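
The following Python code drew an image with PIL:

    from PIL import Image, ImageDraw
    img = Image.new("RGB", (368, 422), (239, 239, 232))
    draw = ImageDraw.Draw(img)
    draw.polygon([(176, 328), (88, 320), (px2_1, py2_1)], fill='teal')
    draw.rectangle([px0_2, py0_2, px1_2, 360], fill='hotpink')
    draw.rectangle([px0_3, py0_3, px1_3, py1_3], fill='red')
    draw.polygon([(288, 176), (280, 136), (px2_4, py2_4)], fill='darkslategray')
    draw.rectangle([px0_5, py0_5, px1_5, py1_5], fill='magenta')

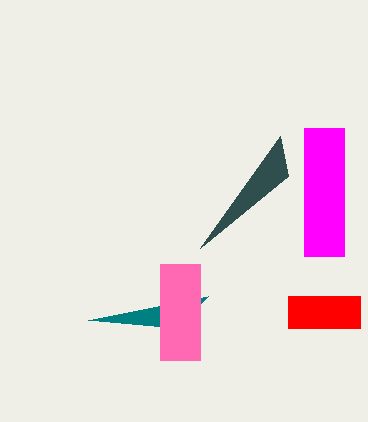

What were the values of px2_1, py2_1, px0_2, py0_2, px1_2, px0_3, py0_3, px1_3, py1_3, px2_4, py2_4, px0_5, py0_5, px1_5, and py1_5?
px2_1 = 208; py2_1 = 296; px0_2 = 160; py0_2 = 264; px1_2 = 200; px0_3 = 288; py0_3 = 296; px1_3 = 360; py1_3 = 328; px2_4 = 200; py2_4 = 248; px0_5 = 304; py0_5 = 128; px1_5 = 344; py1_5 = 256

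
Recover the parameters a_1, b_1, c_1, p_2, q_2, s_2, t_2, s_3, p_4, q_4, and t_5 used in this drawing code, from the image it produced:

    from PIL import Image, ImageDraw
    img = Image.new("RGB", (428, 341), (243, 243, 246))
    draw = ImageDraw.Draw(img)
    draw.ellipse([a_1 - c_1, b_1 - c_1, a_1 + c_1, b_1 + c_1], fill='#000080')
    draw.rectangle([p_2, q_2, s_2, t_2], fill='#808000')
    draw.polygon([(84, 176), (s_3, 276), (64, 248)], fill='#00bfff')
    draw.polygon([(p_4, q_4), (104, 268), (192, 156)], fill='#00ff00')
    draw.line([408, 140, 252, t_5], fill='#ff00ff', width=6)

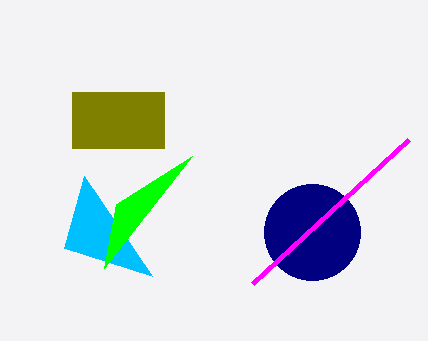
a_1 = 312
b_1 = 232
c_1 = 48
p_2 = 72
q_2 = 92
s_2 = 164
t_2 = 148
s_3 = 152
p_4 = 116
q_4 = 204
t_5 = 284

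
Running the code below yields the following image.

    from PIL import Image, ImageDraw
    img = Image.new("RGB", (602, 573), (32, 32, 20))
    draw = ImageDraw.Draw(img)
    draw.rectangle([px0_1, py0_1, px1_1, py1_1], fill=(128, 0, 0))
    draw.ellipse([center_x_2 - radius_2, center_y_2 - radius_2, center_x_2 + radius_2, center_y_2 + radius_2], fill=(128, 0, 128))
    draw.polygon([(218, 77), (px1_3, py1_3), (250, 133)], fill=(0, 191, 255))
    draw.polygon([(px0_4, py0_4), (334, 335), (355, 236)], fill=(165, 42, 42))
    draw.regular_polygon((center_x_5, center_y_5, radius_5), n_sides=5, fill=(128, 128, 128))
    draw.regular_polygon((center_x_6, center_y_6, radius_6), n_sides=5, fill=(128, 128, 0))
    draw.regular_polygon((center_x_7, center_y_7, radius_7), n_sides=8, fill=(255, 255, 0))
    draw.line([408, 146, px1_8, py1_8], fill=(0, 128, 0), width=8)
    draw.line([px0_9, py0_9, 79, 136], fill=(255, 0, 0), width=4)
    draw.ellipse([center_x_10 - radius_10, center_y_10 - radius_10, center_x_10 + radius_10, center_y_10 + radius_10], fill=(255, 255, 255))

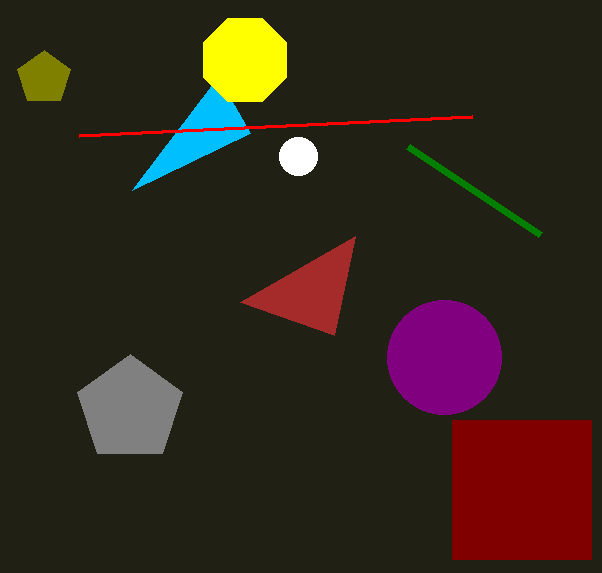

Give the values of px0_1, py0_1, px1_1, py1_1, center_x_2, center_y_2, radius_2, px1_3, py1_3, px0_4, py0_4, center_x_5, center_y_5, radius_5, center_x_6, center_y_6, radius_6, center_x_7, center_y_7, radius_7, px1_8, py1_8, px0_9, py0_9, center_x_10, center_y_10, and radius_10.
px0_1 = 452
py0_1 = 420
px1_1 = 591
py1_1 = 559
center_x_2 = 444
center_y_2 = 357
radius_2 = 57
px1_3 = 132
py1_3 = 190
px0_4 = 240
py0_4 = 302
center_x_5 = 130
center_y_5 = 409
radius_5 = 55
center_x_6 = 44
center_y_6 = 78
radius_6 = 28
center_x_7 = 245
center_y_7 = 60
radius_7 = 45
px1_8 = 540
py1_8 = 234
px0_9 = 472
py0_9 = 117
center_x_10 = 298
center_y_10 = 156
radius_10 = 19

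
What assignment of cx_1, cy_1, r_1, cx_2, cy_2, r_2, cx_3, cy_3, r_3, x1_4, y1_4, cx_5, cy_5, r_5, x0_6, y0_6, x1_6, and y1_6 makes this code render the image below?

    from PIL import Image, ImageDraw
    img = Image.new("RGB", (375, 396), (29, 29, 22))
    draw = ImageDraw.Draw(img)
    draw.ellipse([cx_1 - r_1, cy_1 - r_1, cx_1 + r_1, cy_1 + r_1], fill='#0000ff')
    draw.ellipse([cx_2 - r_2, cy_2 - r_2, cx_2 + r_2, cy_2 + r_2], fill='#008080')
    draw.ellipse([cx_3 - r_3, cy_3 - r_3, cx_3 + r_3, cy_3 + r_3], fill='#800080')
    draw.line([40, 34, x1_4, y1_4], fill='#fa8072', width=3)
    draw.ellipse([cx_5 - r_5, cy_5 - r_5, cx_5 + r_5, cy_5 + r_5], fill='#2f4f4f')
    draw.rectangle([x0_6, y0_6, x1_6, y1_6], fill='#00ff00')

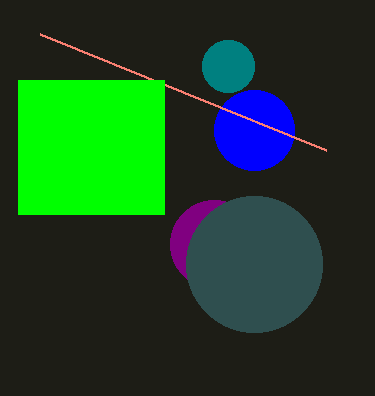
cx_1 = 254, cy_1 = 130, r_1 = 40, cx_2 = 228, cy_2 = 66, r_2 = 26, cx_3 = 214, cy_3 = 244, r_3 = 44, x1_4 = 326, y1_4 = 150, cx_5 = 254, cy_5 = 264, r_5 = 68, x0_6 = 18, y0_6 = 80, x1_6 = 164, y1_6 = 214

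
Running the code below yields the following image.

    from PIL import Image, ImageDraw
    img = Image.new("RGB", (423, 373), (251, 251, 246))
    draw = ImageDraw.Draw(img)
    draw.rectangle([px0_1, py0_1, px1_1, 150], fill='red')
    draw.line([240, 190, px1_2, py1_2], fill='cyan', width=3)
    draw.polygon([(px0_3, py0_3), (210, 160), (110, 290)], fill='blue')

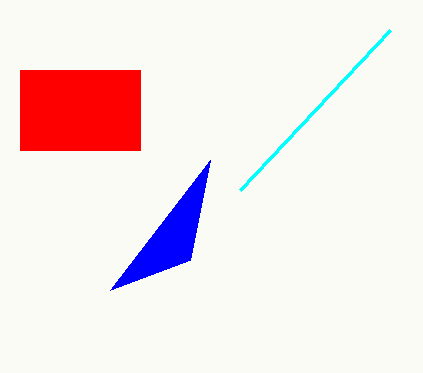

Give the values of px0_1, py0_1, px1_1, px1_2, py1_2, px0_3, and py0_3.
px0_1 = 20
py0_1 = 70
px1_1 = 140
px1_2 = 390
py1_2 = 30
px0_3 = 190
py0_3 = 260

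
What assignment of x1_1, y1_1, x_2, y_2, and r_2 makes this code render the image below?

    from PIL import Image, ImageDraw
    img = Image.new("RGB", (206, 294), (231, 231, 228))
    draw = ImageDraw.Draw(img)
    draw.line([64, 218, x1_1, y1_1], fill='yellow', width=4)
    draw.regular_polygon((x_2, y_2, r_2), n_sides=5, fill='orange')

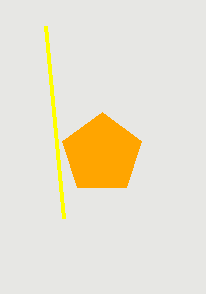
x1_1 = 46
y1_1 = 26
x_2 = 102
y_2 = 154
r_2 = 42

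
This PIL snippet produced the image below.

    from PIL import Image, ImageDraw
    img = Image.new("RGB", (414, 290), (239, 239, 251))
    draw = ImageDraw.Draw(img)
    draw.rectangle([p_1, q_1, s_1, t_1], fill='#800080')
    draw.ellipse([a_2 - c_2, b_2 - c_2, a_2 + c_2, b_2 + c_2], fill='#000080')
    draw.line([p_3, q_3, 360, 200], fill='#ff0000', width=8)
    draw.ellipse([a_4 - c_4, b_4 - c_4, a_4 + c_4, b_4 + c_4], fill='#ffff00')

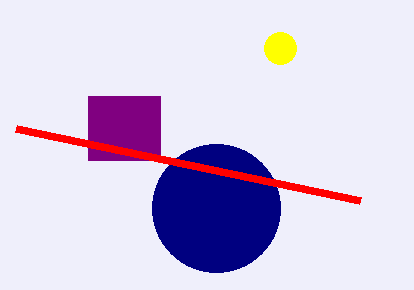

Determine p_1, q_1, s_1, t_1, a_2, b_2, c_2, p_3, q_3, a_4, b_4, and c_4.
p_1 = 88; q_1 = 96; s_1 = 160; t_1 = 160; a_2 = 216; b_2 = 208; c_2 = 64; p_3 = 16; q_3 = 128; a_4 = 280; b_4 = 48; c_4 = 16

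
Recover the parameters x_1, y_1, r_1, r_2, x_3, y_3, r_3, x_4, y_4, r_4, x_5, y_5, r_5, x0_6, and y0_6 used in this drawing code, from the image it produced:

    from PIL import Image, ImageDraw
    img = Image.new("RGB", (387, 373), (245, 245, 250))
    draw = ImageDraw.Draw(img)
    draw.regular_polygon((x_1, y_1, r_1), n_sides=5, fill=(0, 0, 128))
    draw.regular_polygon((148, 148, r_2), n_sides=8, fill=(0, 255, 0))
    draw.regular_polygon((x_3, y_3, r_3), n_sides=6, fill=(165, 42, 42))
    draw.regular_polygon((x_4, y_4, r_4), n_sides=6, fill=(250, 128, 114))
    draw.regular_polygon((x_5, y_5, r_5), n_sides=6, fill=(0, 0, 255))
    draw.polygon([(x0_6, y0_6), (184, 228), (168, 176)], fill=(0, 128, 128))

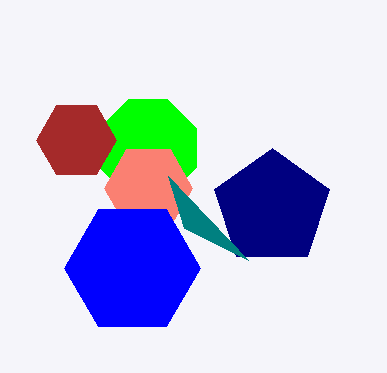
x_1 = 272
y_1 = 208
r_1 = 60
r_2 = 52
x_3 = 76
y_3 = 140
r_3 = 40
x_4 = 148
y_4 = 188
r_4 = 44
x_5 = 132
y_5 = 268
r_5 = 68
x0_6 = 248
y0_6 = 260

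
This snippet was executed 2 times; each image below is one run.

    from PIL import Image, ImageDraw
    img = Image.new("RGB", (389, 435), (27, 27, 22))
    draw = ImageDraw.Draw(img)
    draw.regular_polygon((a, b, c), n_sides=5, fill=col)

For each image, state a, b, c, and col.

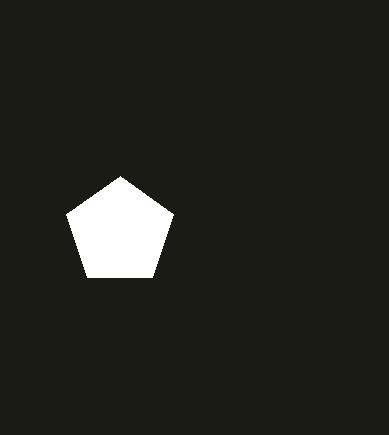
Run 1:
a = 120
b = 232
c = 56
col = 'white'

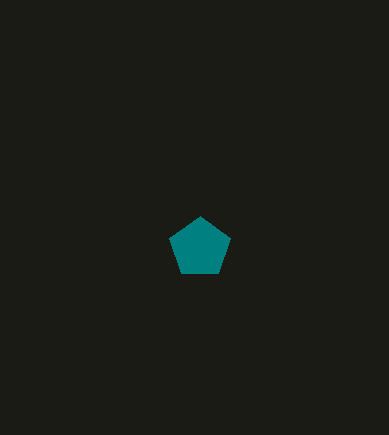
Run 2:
a = 200; b = 248; c = 32; col = 'teal'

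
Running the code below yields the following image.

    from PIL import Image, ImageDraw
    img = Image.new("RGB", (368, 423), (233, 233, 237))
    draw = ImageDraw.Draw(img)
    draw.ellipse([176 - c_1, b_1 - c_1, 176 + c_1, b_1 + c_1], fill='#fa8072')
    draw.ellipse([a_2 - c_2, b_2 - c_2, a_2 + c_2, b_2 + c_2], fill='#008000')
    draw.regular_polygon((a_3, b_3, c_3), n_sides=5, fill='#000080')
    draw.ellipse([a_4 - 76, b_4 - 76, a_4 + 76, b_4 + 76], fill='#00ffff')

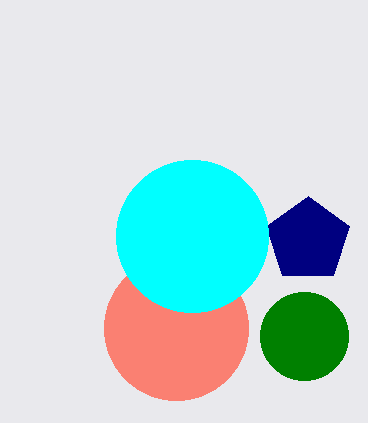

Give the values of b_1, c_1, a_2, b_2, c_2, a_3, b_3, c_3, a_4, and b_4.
b_1 = 328; c_1 = 72; a_2 = 304; b_2 = 336; c_2 = 44; a_3 = 308; b_3 = 240; c_3 = 44; a_4 = 192; b_4 = 236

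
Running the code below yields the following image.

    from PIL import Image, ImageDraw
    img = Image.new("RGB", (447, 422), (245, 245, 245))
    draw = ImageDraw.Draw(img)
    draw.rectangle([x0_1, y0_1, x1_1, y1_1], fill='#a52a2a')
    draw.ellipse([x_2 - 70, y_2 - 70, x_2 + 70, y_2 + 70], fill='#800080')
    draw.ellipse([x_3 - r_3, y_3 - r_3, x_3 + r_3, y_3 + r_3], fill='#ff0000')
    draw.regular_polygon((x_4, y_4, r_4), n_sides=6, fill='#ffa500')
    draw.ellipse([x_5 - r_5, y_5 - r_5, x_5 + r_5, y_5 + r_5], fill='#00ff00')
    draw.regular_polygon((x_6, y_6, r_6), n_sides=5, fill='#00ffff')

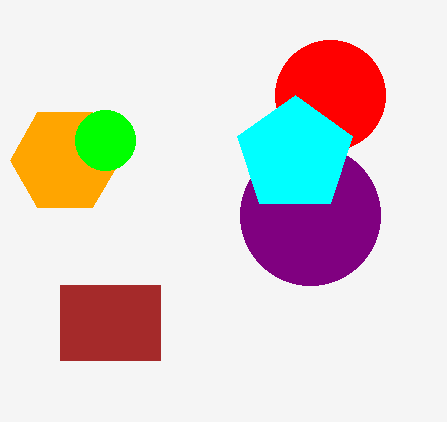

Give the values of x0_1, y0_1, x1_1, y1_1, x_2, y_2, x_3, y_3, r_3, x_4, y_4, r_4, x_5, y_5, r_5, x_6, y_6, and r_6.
x0_1 = 60
y0_1 = 285
x1_1 = 160
y1_1 = 360
x_2 = 310
y_2 = 215
x_3 = 330
y_3 = 95
r_3 = 55
x_4 = 65
y_4 = 160
r_4 = 55
x_5 = 105
y_5 = 140
r_5 = 30
x_6 = 295
y_6 = 155
r_6 = 60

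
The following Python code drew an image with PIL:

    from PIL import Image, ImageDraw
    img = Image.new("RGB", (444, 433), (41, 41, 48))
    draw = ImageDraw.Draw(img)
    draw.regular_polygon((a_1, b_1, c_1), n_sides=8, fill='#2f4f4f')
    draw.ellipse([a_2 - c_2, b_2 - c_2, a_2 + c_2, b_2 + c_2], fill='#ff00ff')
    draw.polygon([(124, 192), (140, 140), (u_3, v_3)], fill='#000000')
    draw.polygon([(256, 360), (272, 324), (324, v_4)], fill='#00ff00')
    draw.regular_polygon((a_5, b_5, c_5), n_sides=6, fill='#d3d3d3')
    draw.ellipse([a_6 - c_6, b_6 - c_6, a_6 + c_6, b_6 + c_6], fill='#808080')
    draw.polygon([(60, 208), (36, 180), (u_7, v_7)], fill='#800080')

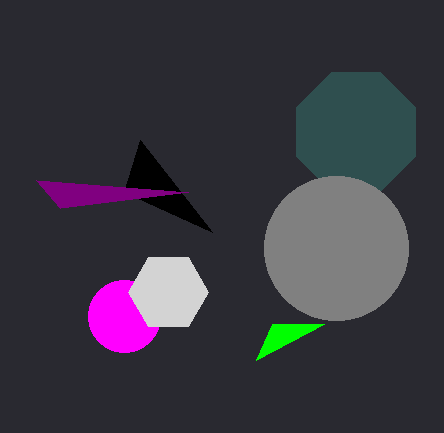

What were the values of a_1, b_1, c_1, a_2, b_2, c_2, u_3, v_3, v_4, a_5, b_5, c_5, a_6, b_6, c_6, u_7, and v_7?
a_1 = 356
b_1 = 132
c_1 = 64
a_2 = 124
b_2 = 316
c_2 = 36
u_3 = 212
v_3 = 232
v_4 = 324
a_5 = 168
b_5 = 292
c_5 = 40
a_6 = 336
b_6 = 248
c_6 = 72
u_7 = 188
v_7 = 192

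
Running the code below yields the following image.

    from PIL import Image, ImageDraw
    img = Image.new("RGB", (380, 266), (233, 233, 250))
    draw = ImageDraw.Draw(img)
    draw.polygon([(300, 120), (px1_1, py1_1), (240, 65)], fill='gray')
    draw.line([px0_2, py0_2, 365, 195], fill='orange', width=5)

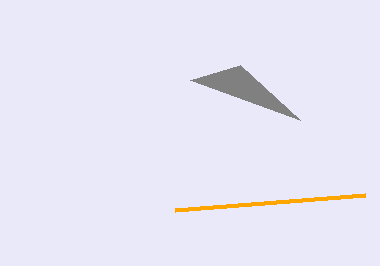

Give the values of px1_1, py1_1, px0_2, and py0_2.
px1_1 = 190, py1_1 = 80, px0_2 = 175, py0_2 = 210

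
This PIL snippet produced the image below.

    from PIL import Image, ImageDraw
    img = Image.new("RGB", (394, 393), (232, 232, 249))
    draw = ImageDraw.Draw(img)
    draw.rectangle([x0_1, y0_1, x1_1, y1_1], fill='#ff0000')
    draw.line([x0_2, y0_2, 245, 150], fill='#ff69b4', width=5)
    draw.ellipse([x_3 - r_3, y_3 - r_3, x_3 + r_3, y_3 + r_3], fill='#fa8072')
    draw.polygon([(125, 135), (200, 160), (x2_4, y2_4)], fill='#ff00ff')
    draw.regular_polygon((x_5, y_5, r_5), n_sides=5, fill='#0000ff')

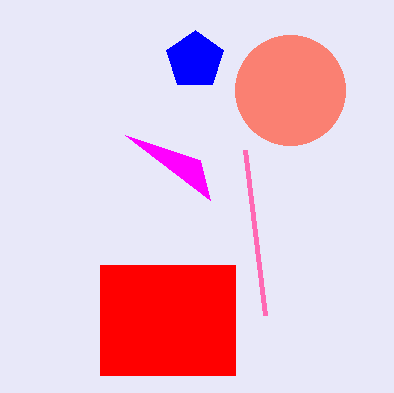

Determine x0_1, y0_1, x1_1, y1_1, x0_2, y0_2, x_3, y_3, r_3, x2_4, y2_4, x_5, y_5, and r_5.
x0_1 = 100, y0_1 = 265, x1_1 = 235, y1_1 = 375, x0_2 = 265, y0_2 = 315, x_3 = 290, y_3 = 90, r_3 = 55, x2_4 = 210, y2_4 = 200, x_5 = 195, y_5 = 60, r_5 = 30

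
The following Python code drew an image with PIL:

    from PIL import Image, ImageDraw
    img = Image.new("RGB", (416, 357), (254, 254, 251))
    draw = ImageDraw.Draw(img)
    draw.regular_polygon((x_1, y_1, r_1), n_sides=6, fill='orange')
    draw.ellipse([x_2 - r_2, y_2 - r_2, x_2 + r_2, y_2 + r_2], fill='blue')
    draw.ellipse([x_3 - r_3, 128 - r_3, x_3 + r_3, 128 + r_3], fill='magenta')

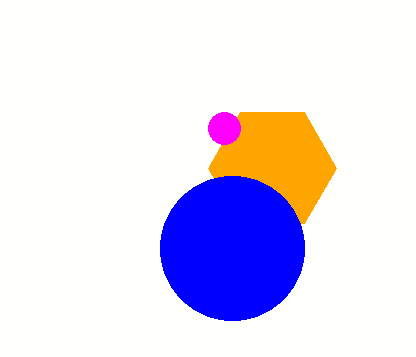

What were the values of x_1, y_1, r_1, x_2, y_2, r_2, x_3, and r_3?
x_1 = 272; y_1 = 168; r_1 = 64; x_2 = 232; y_2 = 248; r_2 = 72; x_3 = 224; r_3 = 16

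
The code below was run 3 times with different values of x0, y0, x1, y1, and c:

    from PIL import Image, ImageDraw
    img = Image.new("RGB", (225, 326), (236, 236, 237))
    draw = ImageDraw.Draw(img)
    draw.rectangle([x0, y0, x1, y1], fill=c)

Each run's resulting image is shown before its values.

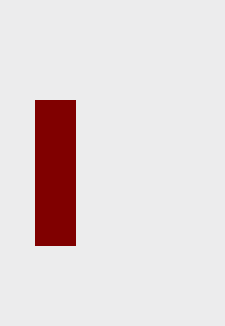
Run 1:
x0 = 35; y0 = 100; x1 = 75; y1 = 245; c = 'maroon'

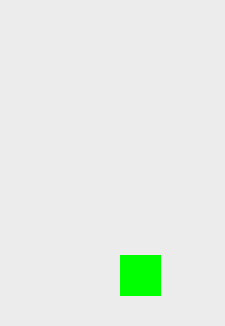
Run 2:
x0 = 120; y0 = 255; x1 = 160; y1 = 295; c = 'lime'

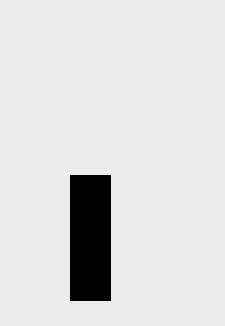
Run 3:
x0 = 70; y0 = 175; x1 = 110; y1 = 300; c = 'black'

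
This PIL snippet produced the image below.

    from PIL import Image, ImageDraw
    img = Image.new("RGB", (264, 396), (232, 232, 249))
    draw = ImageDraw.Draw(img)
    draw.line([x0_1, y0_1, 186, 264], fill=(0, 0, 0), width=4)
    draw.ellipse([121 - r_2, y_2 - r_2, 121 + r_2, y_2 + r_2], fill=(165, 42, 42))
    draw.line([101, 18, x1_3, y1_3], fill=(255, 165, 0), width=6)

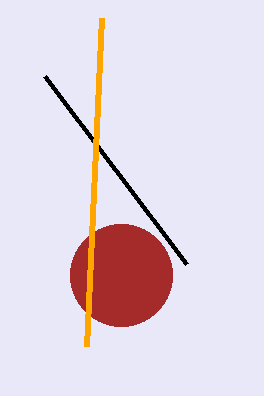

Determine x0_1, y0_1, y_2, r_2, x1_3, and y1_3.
x0_1 = 44, y0_1 = 76, y_2 = 275, r_2 = 51, x1_3 = 86, y1_3 = 346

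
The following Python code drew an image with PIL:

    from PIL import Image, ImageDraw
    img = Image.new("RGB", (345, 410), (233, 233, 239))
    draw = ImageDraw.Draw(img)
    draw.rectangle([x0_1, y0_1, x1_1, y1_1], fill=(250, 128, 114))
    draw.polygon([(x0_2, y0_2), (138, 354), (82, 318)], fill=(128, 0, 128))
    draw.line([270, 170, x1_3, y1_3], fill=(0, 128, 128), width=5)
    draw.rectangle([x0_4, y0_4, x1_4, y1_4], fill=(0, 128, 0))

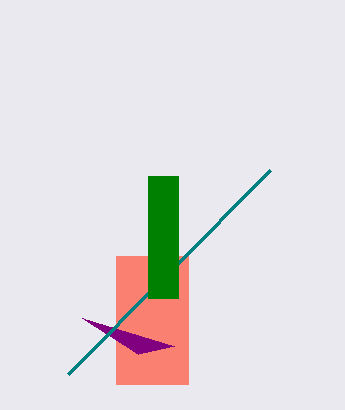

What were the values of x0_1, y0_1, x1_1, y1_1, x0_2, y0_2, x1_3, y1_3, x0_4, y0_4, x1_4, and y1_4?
x0_1 = 116
y0_1 = 256
x1_1 = 188
y1_1 = 384
x0_2 = 174
y0_2 = 346
x1_3 = 68
y1_3 = 374
x0_4 = 148
y0_4 = 176
x1_4 = 178
y1_4 = 298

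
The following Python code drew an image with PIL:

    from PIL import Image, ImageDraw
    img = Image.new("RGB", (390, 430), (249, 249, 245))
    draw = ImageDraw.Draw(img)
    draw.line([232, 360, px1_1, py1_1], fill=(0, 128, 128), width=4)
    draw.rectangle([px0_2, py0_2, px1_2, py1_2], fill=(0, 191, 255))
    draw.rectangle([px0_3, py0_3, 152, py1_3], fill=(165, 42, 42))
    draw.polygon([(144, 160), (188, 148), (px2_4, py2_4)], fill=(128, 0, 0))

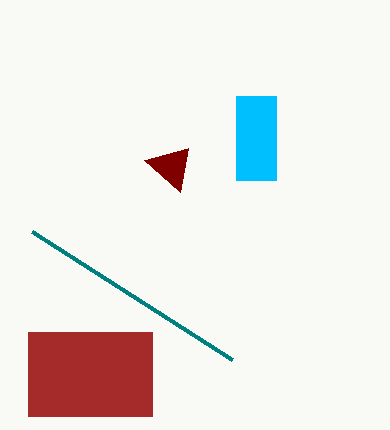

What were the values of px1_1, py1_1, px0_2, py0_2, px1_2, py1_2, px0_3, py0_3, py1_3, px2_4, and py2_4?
px1_1 = 32, py1_1 = 232, px0_2 = 236, py0_2 = 96, px1_2 = 276, py1_2 = 180, px0_3 = 28, py0_3 = 332, py1_3 = 416, px2_4 = 180, py2_4 = 192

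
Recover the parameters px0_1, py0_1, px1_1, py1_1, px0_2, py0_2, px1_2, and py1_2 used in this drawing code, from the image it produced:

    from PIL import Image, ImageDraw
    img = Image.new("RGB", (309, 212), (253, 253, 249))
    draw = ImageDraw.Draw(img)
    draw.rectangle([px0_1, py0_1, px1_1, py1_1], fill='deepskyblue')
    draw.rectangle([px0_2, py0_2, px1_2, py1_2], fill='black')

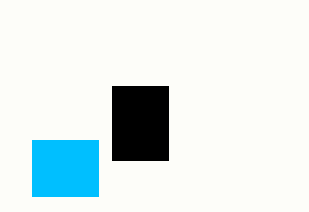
px0_1 = 32, py0_1 = 140, px1_1 = 98, py1_1 = 196, px0_2 = 112, py0_2 = 86, px1_2 = 168, py1_2 = 160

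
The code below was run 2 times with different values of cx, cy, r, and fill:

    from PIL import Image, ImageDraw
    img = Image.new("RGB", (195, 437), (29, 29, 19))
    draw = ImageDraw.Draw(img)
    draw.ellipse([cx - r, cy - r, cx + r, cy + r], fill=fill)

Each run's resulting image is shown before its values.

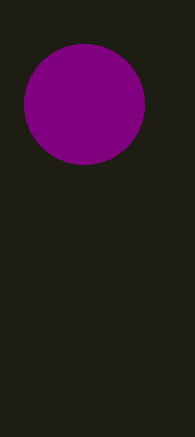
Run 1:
cx = 84, cy = 104, r = 60, fill = 'purple'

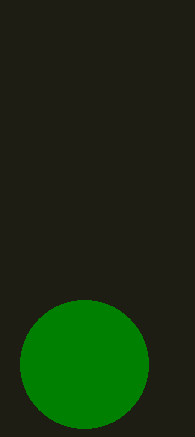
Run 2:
cx = 84; cy = 364; r = 64; fill = 'green'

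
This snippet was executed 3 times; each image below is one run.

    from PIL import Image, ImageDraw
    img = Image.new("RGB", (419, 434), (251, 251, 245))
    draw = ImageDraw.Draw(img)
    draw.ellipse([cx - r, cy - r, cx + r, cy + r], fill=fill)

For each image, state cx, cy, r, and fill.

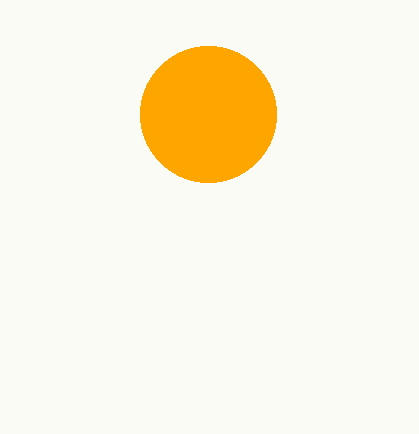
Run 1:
cx = 208, cy = 114, r = 68, fill = 'orange'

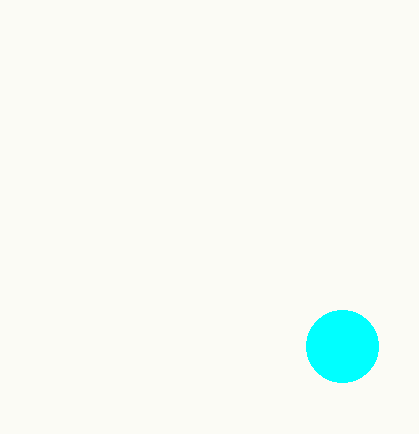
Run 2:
cx = 342, cy = 346, r = 36, fill = 'cyan'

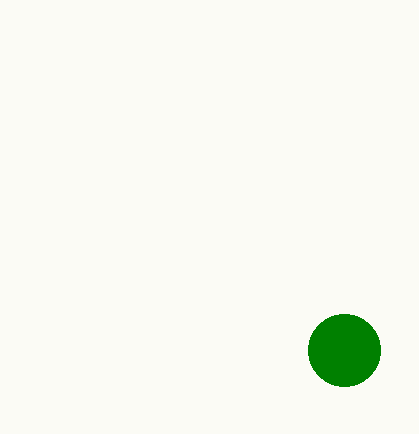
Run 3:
cx = 344
cy = 350
r = 36
fill = 'green'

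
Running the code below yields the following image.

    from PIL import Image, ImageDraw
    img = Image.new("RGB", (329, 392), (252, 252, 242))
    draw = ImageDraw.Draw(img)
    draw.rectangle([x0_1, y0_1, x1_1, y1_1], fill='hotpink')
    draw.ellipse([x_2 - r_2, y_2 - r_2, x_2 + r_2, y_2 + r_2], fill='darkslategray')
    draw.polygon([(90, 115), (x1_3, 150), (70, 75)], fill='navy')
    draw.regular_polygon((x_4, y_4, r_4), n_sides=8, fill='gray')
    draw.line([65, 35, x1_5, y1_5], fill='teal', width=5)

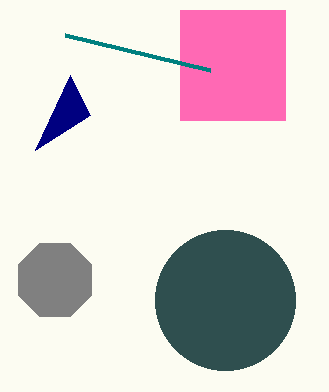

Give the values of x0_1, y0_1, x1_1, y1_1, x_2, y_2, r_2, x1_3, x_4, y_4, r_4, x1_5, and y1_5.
x0_1 = 180; y0_1 = 10; x1_1 = 285; y1_1 = 120; x_2 = 225; y_2 = 300; r_2 = 70; x1_3 = 35; x_4 = 55; y_4 = 280; r_4 = 40; x1_5 = 210; y1_5 = 70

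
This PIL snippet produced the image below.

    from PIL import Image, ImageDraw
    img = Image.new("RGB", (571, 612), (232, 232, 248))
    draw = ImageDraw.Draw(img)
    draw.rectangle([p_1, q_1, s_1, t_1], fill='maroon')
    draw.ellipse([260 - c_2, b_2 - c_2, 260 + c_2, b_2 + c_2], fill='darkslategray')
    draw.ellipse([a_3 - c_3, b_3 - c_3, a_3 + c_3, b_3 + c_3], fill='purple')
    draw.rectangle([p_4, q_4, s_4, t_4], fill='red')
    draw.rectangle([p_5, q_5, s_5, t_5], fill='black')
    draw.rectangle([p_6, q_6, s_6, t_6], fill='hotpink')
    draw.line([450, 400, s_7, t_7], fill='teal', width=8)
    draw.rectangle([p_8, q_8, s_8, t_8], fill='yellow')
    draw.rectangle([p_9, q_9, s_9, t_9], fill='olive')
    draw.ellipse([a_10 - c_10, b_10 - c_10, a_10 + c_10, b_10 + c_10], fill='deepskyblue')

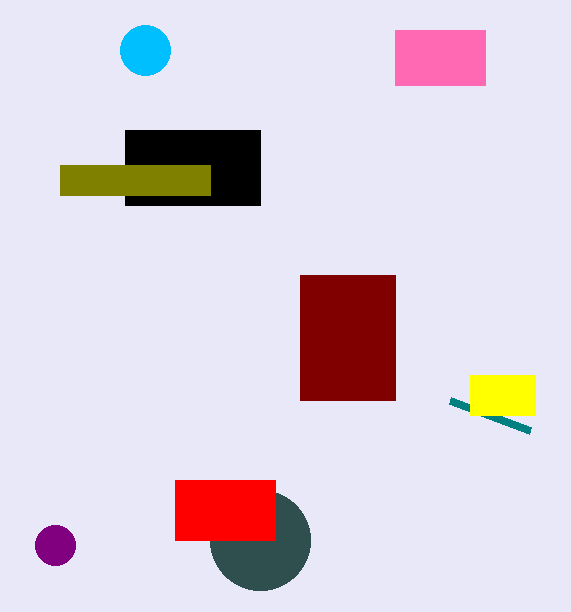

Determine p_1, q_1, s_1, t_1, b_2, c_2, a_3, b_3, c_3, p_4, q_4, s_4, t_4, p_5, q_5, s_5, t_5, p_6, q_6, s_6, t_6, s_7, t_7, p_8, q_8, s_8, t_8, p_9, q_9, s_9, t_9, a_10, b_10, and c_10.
p_1 = 300, q_1 = 275, s_1 = 395, t_1 = 400, b_2 = 540, c_2 = 50, a_3 = 55, b_3 = 545, c_3 = 20, p_4 = 175, q_4 = 480, s_4 = 275, t_4 = 540, p_5 = 125, q_5 = 130, s_5 = 260, t_5 = 205, p_6 = 395, q_6 = 30, s_6 = 485, t_6 = 85, s_7 = 530, t_7 = 430, p_8 = 470, q_8 = 375, s_8 = 535, t_8 = 415, p_9 = 60, q_9 = 165, s_9 = 210, t_9 = 195, a_10 = 145, b_10 = 50, c_10 = 25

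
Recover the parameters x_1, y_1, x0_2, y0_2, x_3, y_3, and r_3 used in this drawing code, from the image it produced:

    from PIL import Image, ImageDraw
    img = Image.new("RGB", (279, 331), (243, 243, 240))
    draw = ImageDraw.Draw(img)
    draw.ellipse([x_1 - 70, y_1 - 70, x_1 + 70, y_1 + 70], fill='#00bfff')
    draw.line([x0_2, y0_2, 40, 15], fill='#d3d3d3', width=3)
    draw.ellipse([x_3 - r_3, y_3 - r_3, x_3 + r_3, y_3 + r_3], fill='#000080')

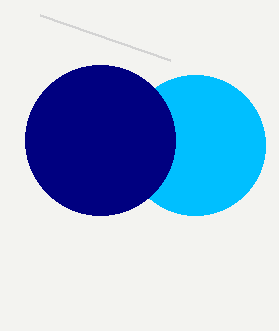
x_1 = 195; y_1 = 145; x0_2 = 170; y0_2 = 60; x_3 = 100; y_3 = 140; r_3 = 75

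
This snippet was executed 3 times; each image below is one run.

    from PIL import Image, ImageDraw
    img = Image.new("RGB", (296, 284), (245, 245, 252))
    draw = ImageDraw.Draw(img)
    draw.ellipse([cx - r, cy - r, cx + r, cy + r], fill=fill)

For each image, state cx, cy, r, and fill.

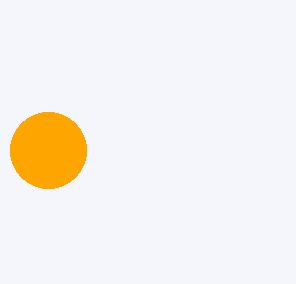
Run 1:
cx = 48
cy = 150
r = 38
fill = 'orange'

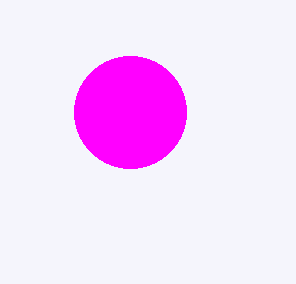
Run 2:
cx = 130; cy = 112; r = 56; fill = 'magenta'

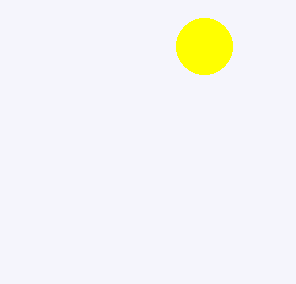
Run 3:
cx = 204
cy = 46
r = 28
fill = 'yellow'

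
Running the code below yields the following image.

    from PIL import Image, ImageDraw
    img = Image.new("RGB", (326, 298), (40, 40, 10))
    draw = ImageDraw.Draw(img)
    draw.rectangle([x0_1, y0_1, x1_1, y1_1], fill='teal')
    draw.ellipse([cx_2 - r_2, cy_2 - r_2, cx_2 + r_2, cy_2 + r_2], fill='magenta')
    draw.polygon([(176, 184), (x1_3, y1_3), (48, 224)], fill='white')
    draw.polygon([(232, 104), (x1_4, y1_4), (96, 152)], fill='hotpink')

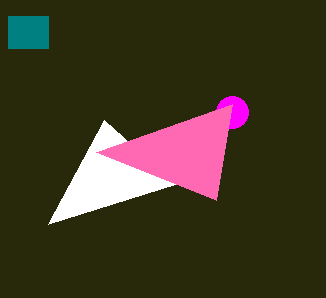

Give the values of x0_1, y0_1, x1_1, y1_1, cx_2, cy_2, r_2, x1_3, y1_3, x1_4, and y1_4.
x0_1 = 8
y0_1 = 16
x1_1 = 48
y1_1 = 48
cx_2 = 232
cy_2 = 112
r_2 = 16
x1_3 = 104
y1_3 = 120
x1_4 = 216
y1_4 = 200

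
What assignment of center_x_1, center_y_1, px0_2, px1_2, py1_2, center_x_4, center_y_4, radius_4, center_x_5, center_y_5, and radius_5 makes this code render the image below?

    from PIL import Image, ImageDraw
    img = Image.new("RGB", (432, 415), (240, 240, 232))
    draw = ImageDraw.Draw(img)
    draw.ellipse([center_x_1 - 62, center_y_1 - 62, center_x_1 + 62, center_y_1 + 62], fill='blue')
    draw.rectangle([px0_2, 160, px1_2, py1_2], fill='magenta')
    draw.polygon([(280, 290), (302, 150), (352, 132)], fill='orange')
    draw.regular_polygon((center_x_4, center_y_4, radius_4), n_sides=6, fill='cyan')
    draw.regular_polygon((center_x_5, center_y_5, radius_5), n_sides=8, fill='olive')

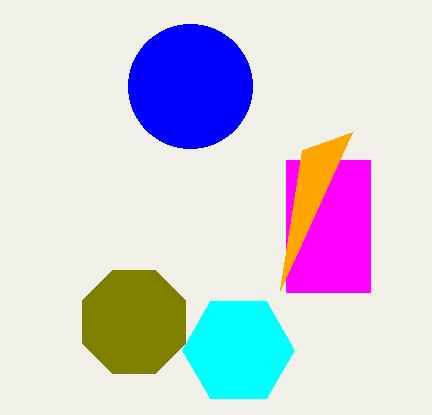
center_x_1 = 190
center_y_1 = 86
px0_2 = 286
px1_2 = 370
py1_2 = 292
center_x_4 = 238
center_y_4 = 350
radius_4 = 56
center_x_5 = 134
center_y_5 = 322
radius_5 = 56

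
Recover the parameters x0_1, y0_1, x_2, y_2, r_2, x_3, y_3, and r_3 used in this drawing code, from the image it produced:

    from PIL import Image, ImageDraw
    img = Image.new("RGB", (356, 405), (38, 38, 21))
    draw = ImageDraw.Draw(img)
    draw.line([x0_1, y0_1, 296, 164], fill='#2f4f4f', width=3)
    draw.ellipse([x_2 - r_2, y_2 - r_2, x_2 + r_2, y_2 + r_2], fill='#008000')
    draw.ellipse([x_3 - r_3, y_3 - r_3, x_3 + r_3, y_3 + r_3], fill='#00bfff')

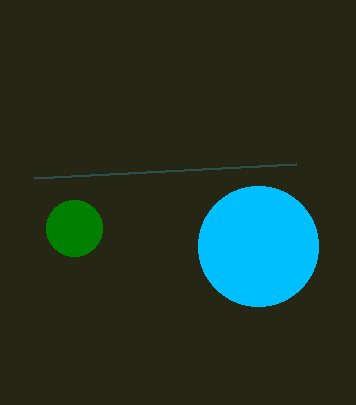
x0_1 = 34; y0_1 = 178; x_2 = 74; y_2 = 228; r_2 = 28; x_3 = 258; y_3 = 246; r_3 = 60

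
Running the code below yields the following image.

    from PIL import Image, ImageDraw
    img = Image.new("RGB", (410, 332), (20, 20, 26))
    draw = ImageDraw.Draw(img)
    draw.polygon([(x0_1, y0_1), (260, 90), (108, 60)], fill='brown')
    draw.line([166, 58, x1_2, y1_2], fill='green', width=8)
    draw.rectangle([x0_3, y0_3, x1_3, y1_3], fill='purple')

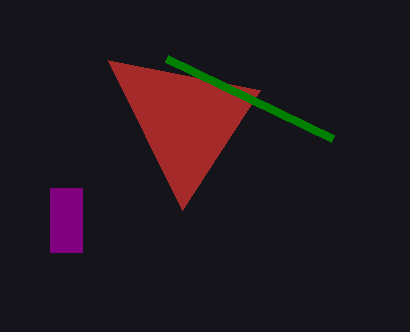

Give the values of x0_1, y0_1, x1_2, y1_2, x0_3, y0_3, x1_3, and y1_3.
x0_1 = 182; y0_1 = 210; x1_2 = 332; y1_2 = 138; x0_3 = 50; y0_3 = 188; x1_3 = 82; y1_3 = 252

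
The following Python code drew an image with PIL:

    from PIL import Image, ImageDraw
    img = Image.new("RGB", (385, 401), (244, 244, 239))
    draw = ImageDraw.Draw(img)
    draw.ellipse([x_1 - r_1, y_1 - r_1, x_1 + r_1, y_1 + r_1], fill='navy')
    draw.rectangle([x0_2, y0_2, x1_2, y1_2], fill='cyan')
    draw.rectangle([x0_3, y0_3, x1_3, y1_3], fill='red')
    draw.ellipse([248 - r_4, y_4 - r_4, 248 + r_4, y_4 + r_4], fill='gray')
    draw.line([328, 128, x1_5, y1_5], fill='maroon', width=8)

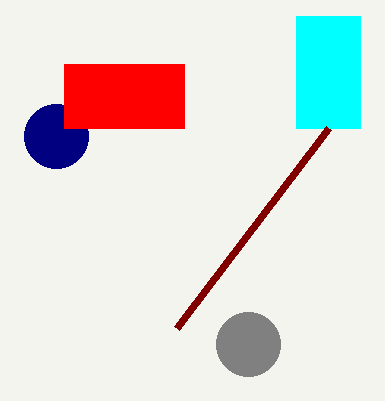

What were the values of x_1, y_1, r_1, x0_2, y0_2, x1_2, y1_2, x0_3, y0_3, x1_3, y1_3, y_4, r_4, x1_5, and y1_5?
x_1 = 56
y_1 = 136
r_1 = 32
x0_2 = 296
y0_2 = 16
x1_2 = 360
y1_2 = 128
x0_3 = 64
y0_3 = 64
x1_3 = 184
y1_3 = 128
y_4 = 344
r_4 = 32
x1_5 = 176
y1_5 = 328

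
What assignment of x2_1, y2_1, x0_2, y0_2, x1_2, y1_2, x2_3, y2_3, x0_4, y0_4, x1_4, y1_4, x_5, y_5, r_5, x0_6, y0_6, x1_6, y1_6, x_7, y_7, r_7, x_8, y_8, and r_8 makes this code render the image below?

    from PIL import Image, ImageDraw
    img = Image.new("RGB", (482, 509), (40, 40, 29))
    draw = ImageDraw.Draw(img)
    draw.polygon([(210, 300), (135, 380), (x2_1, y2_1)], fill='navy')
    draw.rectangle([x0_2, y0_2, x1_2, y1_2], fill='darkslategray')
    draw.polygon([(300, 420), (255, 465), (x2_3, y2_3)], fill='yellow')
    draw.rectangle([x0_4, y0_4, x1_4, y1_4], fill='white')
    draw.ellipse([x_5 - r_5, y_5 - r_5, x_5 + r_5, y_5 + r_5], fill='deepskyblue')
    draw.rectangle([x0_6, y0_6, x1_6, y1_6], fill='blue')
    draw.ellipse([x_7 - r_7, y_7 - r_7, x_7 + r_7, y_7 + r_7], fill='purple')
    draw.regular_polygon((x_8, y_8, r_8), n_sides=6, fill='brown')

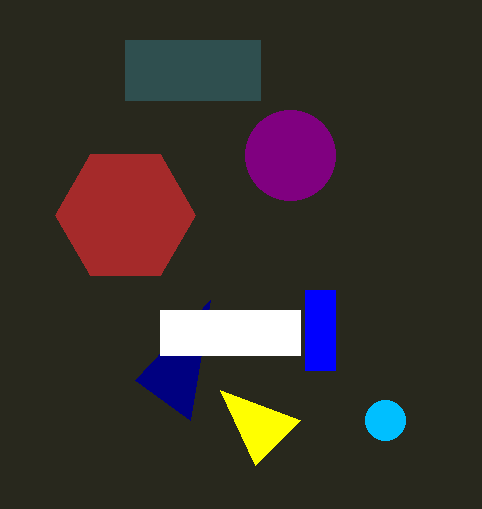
x2_1 = 190; y2_1 = 420; x0_2 = 125; y0_2 = 40; x1_2 = 260; y1_2 = 100; x2_3 = 220; y2_3 = 390; x0_4 = 160; y0_4 = 310; x1_4 = 300; y1_4 = 355; x_5 = 385; y_5 = 420; r_5 = 20; x0_6 = 305; y0_6 = 290; x1_6 = 335; y1_6 = 370; x_7 = 290; y_7 = 155; r_7 = 45; x_8 = 125; y_8 = 215; r_8 = 70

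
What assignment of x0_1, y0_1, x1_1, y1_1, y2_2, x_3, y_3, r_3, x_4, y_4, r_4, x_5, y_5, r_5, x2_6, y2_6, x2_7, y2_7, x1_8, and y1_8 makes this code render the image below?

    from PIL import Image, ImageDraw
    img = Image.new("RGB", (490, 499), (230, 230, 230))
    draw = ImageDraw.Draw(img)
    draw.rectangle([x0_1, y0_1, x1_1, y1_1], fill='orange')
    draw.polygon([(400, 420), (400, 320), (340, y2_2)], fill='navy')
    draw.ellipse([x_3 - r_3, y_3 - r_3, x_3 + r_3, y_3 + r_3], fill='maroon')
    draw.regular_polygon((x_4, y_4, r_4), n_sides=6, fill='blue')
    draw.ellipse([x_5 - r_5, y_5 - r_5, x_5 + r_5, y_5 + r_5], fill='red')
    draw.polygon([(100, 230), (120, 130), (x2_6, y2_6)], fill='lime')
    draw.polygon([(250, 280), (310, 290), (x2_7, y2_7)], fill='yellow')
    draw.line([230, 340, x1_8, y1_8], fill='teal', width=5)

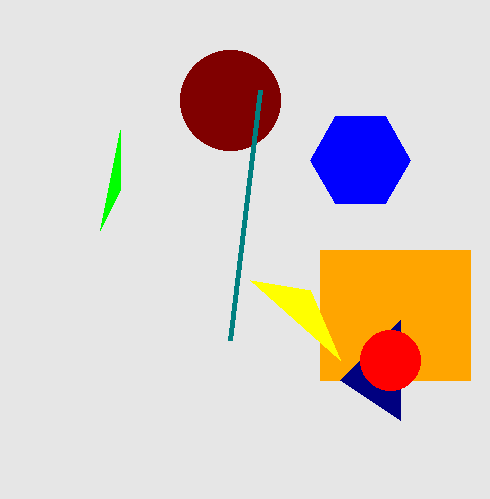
x0_1 = 320, y0_1 = 250, x1_1 = 470, y1_1 = 380, y2_2 = 380, x_3 = 230, y_3 = 100, r_3 = 50, x_4 = 360, y_4 = 160, r_4 = 50, x_5 = 390, y_5 = 360, r_5 = 30, x2_6 = 120, y2_6 = 190, x2_7 = 340, y2_7 = 360, x1_8 = 260, y1_8 = 90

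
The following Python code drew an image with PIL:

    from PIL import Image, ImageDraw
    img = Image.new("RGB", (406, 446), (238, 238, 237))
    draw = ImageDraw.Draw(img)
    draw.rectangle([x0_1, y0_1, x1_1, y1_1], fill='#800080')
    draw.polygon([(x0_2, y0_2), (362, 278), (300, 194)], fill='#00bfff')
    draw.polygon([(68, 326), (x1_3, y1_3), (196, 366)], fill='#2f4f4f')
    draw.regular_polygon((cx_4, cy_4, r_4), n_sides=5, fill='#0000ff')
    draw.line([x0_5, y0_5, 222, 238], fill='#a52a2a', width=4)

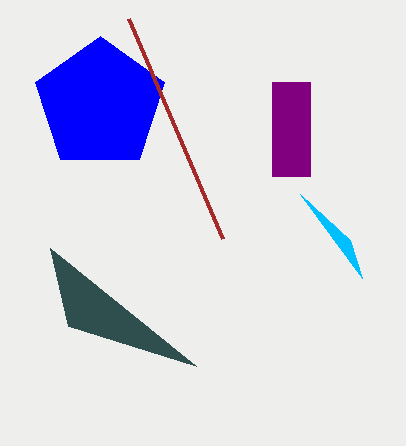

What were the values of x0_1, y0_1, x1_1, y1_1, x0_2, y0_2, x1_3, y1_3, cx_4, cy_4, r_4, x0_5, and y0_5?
x0_1 = 272, y0_1 = 82, x1_1 = 310, y1_1 = 176, x0_2 = 350, y0_2 = 240, x1_3 = 50, y1_3 = 248, cx_4 = 100, cy_4 = 104, r_4 = 68, x0_5 = 128, y0_5 = 18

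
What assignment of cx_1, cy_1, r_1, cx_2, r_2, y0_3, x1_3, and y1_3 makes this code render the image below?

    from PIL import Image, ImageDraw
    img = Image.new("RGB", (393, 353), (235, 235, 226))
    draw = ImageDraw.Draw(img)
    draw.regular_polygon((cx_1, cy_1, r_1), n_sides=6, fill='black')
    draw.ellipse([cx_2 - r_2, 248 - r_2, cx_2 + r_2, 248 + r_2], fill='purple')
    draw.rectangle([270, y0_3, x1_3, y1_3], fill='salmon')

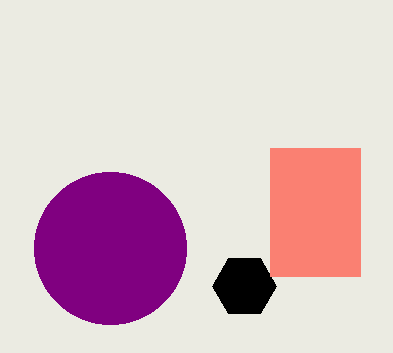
cx_1 = 244; cy_1 = 286; r_1 = 32; cx_2 = 110; r_2 = 76; y0_3 = 148; x1_3 = 360; y1_3 = 276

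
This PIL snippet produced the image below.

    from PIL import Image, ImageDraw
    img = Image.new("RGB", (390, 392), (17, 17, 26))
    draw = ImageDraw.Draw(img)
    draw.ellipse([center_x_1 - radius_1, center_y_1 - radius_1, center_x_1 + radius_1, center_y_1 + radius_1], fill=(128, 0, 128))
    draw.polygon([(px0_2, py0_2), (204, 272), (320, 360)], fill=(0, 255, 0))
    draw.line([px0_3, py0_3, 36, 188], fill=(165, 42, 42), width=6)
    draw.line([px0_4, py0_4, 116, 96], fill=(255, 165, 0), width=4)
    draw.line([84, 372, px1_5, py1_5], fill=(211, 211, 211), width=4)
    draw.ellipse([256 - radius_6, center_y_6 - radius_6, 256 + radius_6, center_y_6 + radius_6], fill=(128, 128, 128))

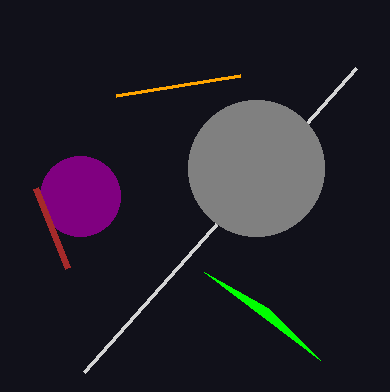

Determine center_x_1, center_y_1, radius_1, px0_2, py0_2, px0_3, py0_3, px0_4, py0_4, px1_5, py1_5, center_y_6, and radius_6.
center_x_1 = 80, center_y_1 = 196, radius_1 = 40, px0_2 = 268, py0_2 = 308, px0_3 = 68, py0_3 = 268, px0_4 = 240, py0_4 = 76, px1_5 = 356, py1_5 = 68, center_y_6 = 168, radius_6 = 68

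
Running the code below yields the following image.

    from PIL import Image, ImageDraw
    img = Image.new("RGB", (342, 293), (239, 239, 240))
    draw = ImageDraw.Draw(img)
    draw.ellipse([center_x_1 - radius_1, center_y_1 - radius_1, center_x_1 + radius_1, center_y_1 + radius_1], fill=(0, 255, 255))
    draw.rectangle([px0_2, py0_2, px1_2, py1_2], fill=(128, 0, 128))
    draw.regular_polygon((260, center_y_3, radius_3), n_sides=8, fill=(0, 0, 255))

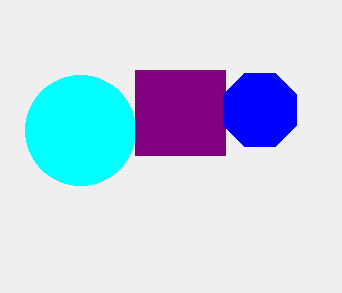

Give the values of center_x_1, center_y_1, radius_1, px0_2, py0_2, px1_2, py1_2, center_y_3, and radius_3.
center_x_1 = 80; center_y_1 = 130; radius_1 = 55; px0_2 = 135; py0_2 = 70; px1_2 = 225; py1_2 = 155; center_y_3 = 110; radius_3 = 40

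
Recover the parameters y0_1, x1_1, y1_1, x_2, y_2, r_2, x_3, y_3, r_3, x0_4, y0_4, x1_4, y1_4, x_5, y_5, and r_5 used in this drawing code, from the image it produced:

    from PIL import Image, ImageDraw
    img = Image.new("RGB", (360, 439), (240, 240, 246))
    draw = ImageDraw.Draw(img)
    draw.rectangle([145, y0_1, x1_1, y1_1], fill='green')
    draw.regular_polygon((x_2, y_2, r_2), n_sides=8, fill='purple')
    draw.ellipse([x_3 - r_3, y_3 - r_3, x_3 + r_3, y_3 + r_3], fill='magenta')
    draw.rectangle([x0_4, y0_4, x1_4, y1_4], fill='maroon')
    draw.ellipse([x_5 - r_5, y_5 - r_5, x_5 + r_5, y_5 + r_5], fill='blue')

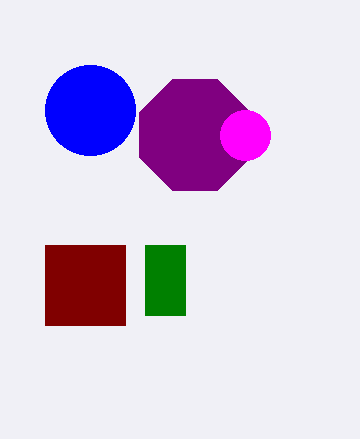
y0_1 = 245
x1_1 = 185
y1_1 = 315
x_2 = 195
y_2 = 135
r_2 = 60
x_3 = 245
y_3 = 135
r_3 = 25
x0_4 = 45
y0_4 = 245
x1_4 = 125
y1_4 = 325
x_5 = 90
y_5 = 110
r_5 = 45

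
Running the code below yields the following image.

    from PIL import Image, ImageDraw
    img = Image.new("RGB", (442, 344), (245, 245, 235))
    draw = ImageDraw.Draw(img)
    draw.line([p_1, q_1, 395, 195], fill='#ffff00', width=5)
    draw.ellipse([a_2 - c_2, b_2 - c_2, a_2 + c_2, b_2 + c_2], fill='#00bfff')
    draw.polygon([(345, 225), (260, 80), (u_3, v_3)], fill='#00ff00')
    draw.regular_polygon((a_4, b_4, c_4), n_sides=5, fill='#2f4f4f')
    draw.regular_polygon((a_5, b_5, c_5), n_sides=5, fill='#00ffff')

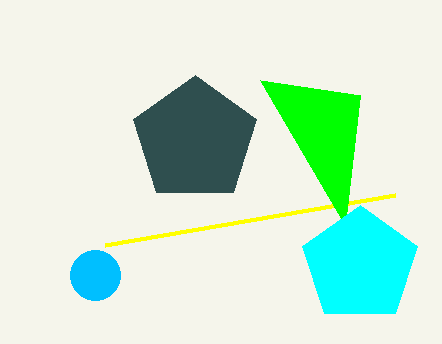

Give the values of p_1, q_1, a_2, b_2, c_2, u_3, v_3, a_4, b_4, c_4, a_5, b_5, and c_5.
p_1 = 105, q_1 = 245, a_2 = 95, b_2 = 275, c_2 = 25, u_3 = 360, v_3 = 95, a_4 = 195, b_4 = 140, c_4 = 65, a_5 = 360, b_5 = 265, c_5 = 60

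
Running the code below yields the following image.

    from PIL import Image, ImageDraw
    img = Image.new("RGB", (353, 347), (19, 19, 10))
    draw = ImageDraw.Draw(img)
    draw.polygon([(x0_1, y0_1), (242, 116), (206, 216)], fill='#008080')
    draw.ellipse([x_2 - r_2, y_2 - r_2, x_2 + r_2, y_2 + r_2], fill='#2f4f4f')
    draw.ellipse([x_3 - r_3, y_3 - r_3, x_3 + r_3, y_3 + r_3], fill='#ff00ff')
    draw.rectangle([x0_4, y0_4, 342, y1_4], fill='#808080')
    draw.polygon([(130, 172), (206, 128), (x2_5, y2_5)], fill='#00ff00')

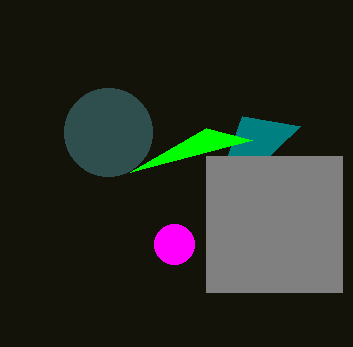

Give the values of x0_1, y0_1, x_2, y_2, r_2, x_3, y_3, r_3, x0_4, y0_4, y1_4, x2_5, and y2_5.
x0_1 = 300; y0_1 = 126; x_2 = 108; y_2 = 132; r_2 = 44; x_3 = 174; y_3 = 244; r_3 = 20; x0_4 = 206; y0_4 = 156; y1_4 = 292; x2_5 = 252; y2_5 = 140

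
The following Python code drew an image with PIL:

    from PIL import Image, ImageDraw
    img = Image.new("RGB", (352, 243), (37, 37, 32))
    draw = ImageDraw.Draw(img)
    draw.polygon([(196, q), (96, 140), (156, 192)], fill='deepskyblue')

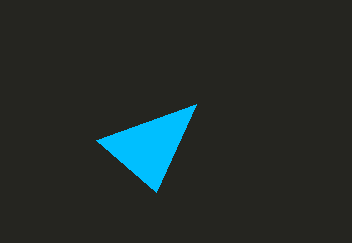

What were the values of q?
q = 104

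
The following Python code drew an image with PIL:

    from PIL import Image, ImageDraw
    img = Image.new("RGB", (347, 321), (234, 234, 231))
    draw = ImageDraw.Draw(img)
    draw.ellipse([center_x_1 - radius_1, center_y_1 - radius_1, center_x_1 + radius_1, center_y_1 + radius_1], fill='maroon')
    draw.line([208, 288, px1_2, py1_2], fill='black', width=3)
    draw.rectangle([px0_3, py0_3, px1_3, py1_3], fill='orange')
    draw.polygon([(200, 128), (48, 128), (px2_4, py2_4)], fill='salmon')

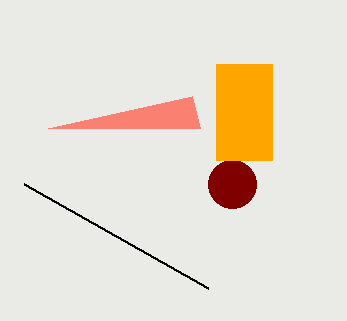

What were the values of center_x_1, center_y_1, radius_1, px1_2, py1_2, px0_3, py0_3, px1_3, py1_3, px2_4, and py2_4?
center_x_1 = 232
center_y_1 = 184
radius_1 = 24
px1_2 = 24
py1_2 = 184
px0_3 = 216
py0_3 = 64
px1_3 = 272
py1_3 = 160
px2_4 = 192
py2_4 = 96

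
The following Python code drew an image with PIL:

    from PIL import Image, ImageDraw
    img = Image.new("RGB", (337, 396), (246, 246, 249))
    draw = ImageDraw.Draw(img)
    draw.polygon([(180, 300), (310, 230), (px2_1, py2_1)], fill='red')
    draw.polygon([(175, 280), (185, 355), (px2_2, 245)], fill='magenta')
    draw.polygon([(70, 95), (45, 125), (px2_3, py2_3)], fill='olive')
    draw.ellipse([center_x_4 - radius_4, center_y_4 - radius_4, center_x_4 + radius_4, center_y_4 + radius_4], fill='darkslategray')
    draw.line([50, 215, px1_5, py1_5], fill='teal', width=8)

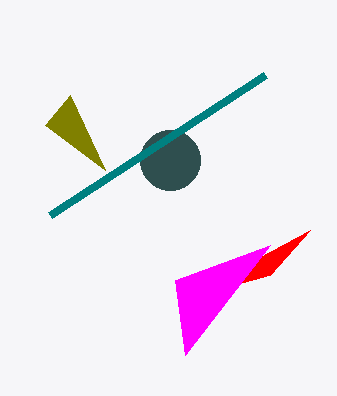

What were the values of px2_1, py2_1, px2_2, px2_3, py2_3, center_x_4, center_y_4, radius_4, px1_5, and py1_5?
px2_1 = 270, py2_1 = 275, px2_2 = 270, px2_3 = 105, py2_3 = 170, center_x_4 = 170, center_y_4 = 160, radius_4 = 30, px1_5 = 265, py1_5 = 75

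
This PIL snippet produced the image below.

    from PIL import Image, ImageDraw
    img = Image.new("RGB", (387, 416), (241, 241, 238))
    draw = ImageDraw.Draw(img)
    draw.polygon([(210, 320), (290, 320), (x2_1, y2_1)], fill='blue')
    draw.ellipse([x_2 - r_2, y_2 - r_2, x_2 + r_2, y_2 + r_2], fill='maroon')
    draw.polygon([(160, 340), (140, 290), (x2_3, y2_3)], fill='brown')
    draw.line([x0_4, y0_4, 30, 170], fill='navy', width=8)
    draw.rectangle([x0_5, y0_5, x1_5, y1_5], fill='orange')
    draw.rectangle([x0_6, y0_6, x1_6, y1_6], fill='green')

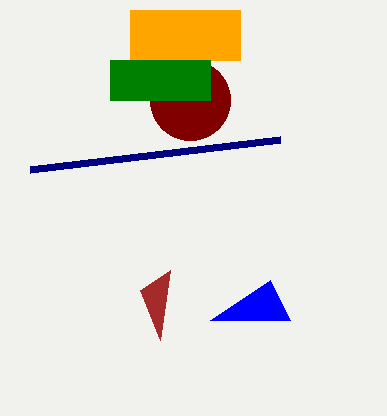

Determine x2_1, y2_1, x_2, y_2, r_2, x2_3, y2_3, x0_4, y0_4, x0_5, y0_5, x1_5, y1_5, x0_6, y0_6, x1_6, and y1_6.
x2_1 = 270, y2_1 = 280, x_2 = 190, y_2 = 100, r_2 = 40, x2_3 = 170, y2_3 = 270, x0_4 = 280, y0_4 = 140, x0_5 = 130, y0_5 = 10, x1_5 = 240, y1_5 = 60, x0_6 = 110, y0_6 = 60, x1_6 = 210, y1_6 = 100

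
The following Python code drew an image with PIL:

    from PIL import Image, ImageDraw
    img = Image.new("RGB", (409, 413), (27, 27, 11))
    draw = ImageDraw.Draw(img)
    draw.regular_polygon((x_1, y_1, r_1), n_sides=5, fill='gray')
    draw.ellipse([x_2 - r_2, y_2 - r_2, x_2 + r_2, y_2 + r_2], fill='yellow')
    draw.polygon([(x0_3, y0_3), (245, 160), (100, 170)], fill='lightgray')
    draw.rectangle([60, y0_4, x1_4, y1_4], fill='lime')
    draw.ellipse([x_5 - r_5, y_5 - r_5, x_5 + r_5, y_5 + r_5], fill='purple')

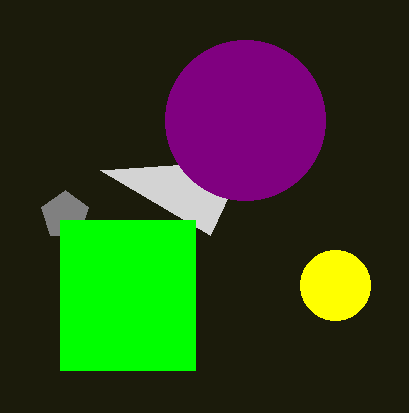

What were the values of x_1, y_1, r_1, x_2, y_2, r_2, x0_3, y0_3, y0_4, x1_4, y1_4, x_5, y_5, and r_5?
x_1 = 65, y_1 = 215, r_1 = 25, x_2 = 335, y_2 = 285, r_2 = 35, x0_3 = 210, y0_3 = 235, y0_4 = 220, x1_4 = 195, y1_4 = 370, x_5 = 245, y_5 = 120, r_5 = 80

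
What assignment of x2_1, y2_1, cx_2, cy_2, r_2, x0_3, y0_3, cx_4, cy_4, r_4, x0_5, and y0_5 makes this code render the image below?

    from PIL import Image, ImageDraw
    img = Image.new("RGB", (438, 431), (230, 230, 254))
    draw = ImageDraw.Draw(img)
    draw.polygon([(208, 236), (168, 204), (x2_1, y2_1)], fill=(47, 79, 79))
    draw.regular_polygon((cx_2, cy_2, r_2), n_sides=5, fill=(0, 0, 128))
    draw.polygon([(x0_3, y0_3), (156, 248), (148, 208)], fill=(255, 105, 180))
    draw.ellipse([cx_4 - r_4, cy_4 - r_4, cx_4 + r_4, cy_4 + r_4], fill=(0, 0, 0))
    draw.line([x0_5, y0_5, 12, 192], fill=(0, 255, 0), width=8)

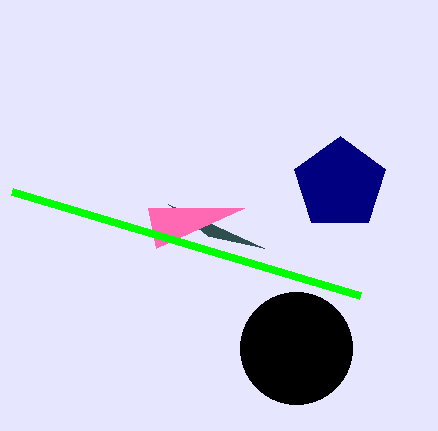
x2_1 = 264; y2_1 = 248; cx_2 = 340; cy_2 = 184; r_2 = 48; x0_3 = 244; y0_3 = 208; cx_4 = 296; cy_4 = 348; r_4 = 56; x0_5 = 360; y0_5 = 296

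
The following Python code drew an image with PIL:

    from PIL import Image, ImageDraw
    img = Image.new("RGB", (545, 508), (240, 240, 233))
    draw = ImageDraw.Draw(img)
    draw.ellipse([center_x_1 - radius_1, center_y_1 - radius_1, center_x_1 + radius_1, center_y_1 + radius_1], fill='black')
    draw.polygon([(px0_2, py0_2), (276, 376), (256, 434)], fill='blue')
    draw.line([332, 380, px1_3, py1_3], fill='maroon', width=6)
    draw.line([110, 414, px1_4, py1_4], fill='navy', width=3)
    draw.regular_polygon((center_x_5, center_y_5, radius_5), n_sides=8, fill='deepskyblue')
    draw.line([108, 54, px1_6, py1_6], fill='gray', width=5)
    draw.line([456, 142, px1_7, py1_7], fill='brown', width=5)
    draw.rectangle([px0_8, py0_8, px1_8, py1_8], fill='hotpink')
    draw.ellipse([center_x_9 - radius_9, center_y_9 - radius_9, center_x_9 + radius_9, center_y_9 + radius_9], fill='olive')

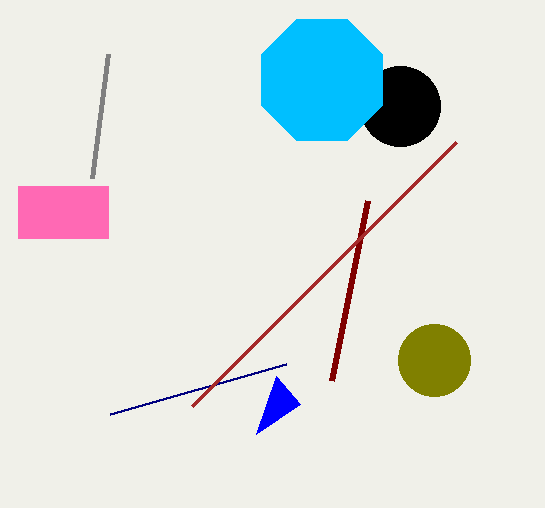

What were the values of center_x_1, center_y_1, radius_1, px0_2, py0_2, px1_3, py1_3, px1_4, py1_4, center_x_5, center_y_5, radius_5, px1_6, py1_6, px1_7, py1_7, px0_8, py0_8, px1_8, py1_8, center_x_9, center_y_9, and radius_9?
center_x_1 = 400; center_y_1 = 106; radius_1 = 40; px0_2 = 300; py0_2 = 404; px1_3 = 368; py1_3 = 200; px1_4 = 286; py1_4 = 364; center_x_5 = 322; center_y_5 = 80; radius_5 = 66; px1_6 = 92; py1_6 = 178; px1_7 = 192; py1_7 = 406; px0_8 = 18; py0_8 = 186; px1_8 = 108; py1_8 = 238; center_x_9 = 434; center_y_9 = 360; radius_9 = 36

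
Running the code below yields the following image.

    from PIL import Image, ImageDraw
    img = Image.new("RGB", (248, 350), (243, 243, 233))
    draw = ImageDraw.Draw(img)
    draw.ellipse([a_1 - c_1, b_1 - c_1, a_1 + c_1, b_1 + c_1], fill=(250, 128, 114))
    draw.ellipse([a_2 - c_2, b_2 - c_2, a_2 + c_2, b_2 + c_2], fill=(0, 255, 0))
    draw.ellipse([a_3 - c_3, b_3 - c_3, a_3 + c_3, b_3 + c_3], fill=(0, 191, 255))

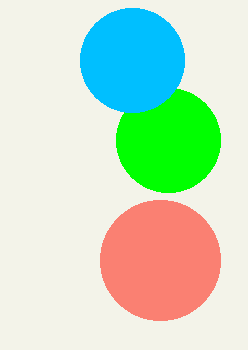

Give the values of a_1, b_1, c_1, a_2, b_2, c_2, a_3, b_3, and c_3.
a_1 = 160
b_1 = 260
c_1 = 60
a_2 = 168
b_2 = 140
c_2 = 52
a_3 = 132
b_3 = 60
c_3 = 52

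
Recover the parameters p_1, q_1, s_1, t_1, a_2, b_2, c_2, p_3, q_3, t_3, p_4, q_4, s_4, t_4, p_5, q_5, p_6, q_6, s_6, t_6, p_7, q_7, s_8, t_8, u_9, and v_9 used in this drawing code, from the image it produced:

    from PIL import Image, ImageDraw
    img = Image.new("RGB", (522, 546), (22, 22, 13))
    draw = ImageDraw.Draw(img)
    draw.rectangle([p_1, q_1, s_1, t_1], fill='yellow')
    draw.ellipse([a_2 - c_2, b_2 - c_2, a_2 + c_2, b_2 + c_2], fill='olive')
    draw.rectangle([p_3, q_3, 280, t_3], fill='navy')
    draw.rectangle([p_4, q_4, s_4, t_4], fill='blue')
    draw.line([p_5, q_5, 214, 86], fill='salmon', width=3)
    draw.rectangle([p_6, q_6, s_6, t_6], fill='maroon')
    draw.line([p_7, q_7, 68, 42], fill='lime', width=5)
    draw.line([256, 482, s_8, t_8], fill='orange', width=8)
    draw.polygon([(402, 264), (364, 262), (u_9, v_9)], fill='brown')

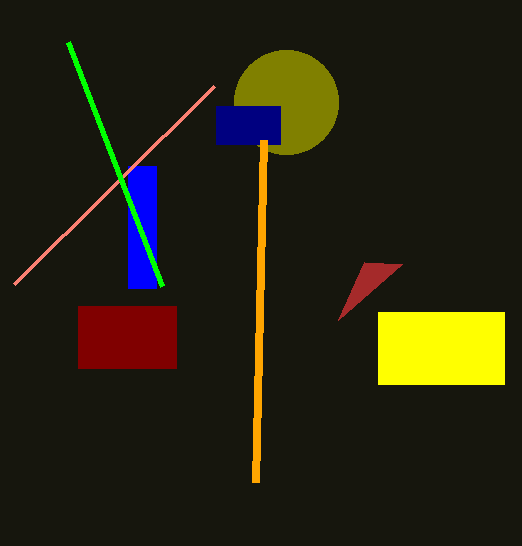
p_1 = 378; q_1 = 312; s_1 = 504; t_1 = 384; a_2 = 286; b_2 = 102; c_2 = 52; p_3 = 216; q_3 = 106; t_3 = 144; p_4 = 128; q_4 = 166; s_4 = 156; t_4 = 288; p_5 = 14; q_5 = 284; p_6 = 78; q_6 = 306; s_6 = 176; t_6 = 368; p_7 = 162; q_7 = 286; s_8 = 264; t_8 = 140; u_9 = 338; v_9 = 320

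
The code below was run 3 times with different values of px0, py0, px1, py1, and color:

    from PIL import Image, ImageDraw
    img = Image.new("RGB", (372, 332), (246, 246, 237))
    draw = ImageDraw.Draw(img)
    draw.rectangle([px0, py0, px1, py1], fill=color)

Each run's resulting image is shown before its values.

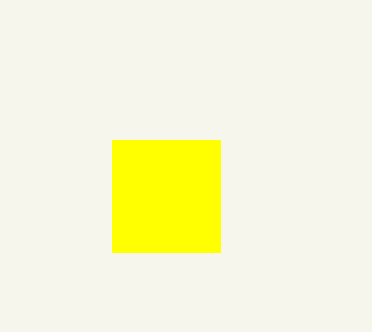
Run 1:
px0 = 112; py0 = 140; px1 = 220; py1 = 252; color = 'yellow'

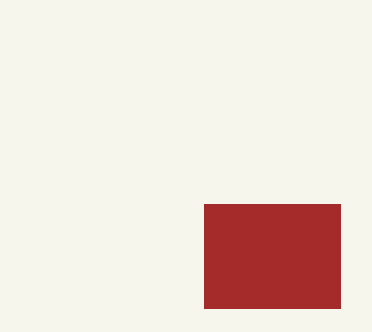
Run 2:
px0 = 204
py0 = 204
px1 = 340
py1 = 308
color = 'brown'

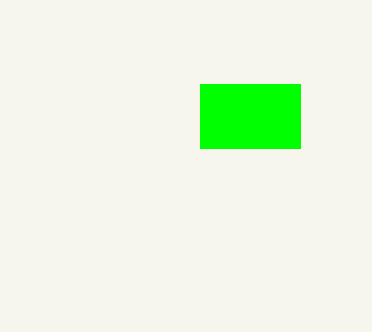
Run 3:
px0 = 200, py0 = 84, px1 = 300, py1 = 148, color = 'lime'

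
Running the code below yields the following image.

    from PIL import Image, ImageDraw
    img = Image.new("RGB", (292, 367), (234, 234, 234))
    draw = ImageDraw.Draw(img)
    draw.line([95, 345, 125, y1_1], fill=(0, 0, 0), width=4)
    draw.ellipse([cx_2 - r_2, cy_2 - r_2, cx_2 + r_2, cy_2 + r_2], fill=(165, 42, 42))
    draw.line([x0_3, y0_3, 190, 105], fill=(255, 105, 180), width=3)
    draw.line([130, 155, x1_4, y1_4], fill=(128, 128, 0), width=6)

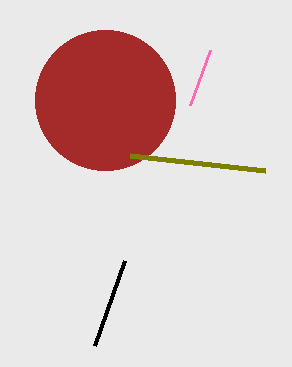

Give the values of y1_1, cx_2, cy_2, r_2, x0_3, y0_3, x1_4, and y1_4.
y1_1 = 260
cx_2 = 105
cy_2 = 100
r_2 = 70
x0_3 = 210
y0_3 = 50
x1_4 = 265
y1_4 = 170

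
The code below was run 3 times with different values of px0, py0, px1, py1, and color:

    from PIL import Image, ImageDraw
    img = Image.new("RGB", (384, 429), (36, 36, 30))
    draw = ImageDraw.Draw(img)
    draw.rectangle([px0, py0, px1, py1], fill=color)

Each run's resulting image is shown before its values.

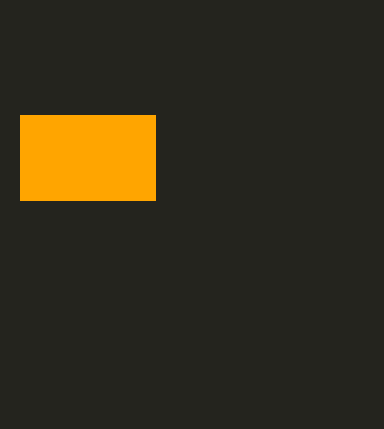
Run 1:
px0 = 20
py0 = 115
px1 = 155
py1 = 200
color = 'orange'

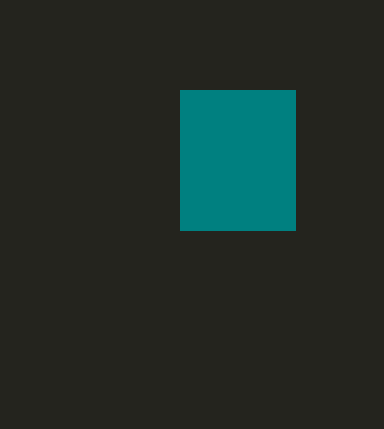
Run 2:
px0 = 180, py0 = 90, px1 = 295, py1 = 230, color = 'teal'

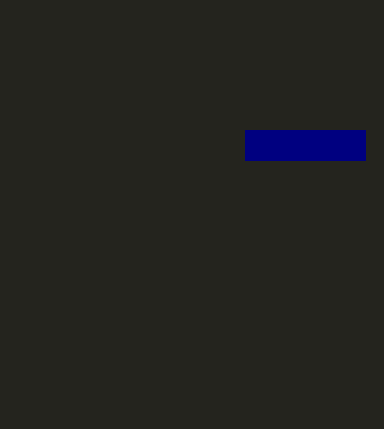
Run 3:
px0 = 245, py0 = 130, px1 = 365, py1 = 160, color = 'navy'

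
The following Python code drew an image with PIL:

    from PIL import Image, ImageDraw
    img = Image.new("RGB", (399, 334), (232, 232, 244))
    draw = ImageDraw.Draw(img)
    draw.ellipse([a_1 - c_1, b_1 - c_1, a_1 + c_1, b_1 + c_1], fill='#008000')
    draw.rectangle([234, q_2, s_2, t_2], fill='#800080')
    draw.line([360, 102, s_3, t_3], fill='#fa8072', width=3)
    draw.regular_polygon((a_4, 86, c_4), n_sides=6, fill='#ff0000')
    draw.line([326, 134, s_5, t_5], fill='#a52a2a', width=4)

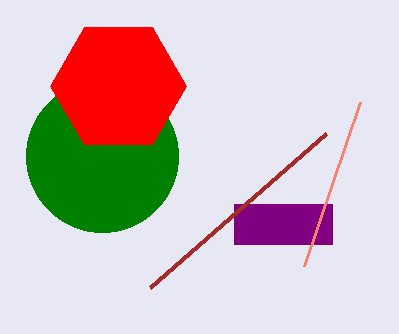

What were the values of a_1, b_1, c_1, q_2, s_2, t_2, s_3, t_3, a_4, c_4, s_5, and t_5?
a_1 = 102; b_1 = 156; c_1 = 76; q_2 = 204; s_2 = 332; t_2 = 244; s_3 = 304; t_3 = 266; a_4 = 118; c_4 = 68; s_5 = 150; t_5 = 288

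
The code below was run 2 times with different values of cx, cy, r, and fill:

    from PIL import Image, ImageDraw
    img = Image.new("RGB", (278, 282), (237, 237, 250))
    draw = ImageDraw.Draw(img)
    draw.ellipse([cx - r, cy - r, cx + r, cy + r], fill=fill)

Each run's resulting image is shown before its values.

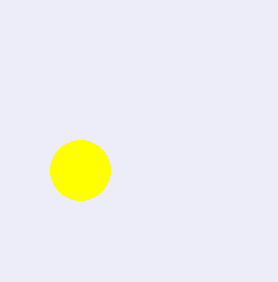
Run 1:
cx = 80, cy = 170, r = 30, fill = 'yellow'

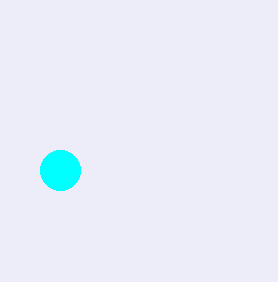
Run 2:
cx = 60; cy = 170; r = 20; fill = 'cyan'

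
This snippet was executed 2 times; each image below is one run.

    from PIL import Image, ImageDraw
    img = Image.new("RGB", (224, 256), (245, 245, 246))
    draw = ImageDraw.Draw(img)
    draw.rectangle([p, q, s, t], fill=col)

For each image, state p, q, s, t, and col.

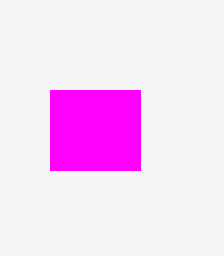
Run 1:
p = 50, q = 90, s = 140, t = 170, col = 'magenta'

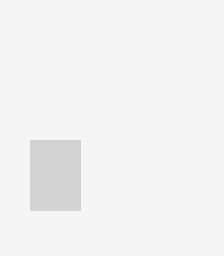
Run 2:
p = 30, q = 140, s = 80, t = 210, col = 'lightgray'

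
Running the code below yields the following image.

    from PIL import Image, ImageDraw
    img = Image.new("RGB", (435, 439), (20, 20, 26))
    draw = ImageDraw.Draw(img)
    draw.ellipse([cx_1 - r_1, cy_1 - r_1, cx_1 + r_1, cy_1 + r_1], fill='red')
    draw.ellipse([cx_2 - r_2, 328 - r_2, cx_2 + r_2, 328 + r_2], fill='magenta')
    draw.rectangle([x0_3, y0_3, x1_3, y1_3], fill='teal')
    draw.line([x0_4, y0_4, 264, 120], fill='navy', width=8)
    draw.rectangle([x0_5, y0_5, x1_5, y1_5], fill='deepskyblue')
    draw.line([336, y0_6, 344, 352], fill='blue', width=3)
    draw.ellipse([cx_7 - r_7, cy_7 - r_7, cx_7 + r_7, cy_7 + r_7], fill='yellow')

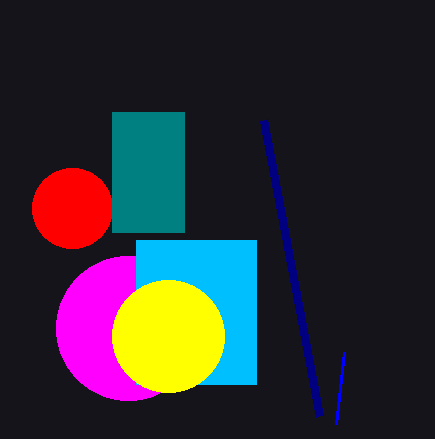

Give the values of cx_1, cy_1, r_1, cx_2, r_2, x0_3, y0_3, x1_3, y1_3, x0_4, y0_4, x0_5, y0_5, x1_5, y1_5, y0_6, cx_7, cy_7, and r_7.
cx_1 = 72
cy_1 = 208
r_1 = 40
cx_2 = 128
r_2 = 72
x0_3 = 112
y0_3 = 112
x1_3 = 184
y1_3 = 232
x0_4 = 320
y0_4 = 416
x0_5 = 136
y0_5 = 240
x1_5 = 256
y1_5 = 384
y0_6 = 424
cx_7 = 168
cy_7 = 336
r_7 = 56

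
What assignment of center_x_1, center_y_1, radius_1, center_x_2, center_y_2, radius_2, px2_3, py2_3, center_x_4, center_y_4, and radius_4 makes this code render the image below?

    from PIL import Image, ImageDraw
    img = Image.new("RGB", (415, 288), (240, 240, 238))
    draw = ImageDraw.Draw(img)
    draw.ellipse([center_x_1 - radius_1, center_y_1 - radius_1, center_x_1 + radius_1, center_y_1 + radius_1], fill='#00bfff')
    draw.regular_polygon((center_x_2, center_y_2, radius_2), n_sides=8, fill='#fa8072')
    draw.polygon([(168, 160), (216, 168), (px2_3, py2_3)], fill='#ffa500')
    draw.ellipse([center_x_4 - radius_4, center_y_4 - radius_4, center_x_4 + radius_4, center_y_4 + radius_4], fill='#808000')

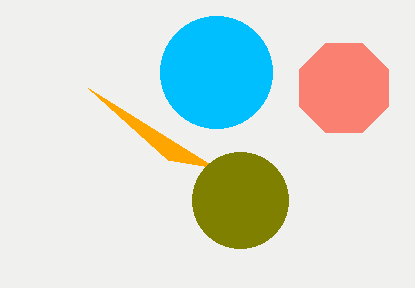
center_x_1 = 216; center_y_1 = 72; radius_1 = 56; center_x_2 = 344; center_y_2 = 88; radius_2 = 48; px2_3 = 88; py2_3 = 88; center_x_4 = 240; center_y_4 = 200; radius_4 = 48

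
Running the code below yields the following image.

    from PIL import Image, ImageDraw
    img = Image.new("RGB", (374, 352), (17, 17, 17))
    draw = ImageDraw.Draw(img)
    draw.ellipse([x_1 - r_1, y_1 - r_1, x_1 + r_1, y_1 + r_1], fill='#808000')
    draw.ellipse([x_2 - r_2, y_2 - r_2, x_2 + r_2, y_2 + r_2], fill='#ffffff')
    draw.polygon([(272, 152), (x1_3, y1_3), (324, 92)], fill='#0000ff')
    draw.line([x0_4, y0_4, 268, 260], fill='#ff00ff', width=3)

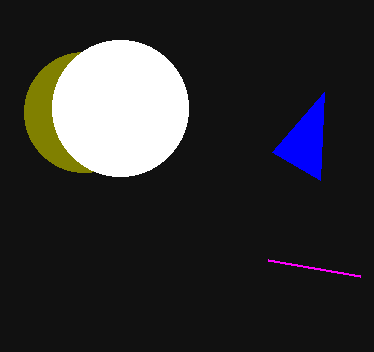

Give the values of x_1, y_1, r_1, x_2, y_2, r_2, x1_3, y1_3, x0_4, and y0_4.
x_1 = 84; y_1 = 112; r_1 = 60; x_2 = 120; y_2 = 108; r_2 = 68; x1_3 = 320; y1_3 = 180; x0_4 = 360; y0_4 = 276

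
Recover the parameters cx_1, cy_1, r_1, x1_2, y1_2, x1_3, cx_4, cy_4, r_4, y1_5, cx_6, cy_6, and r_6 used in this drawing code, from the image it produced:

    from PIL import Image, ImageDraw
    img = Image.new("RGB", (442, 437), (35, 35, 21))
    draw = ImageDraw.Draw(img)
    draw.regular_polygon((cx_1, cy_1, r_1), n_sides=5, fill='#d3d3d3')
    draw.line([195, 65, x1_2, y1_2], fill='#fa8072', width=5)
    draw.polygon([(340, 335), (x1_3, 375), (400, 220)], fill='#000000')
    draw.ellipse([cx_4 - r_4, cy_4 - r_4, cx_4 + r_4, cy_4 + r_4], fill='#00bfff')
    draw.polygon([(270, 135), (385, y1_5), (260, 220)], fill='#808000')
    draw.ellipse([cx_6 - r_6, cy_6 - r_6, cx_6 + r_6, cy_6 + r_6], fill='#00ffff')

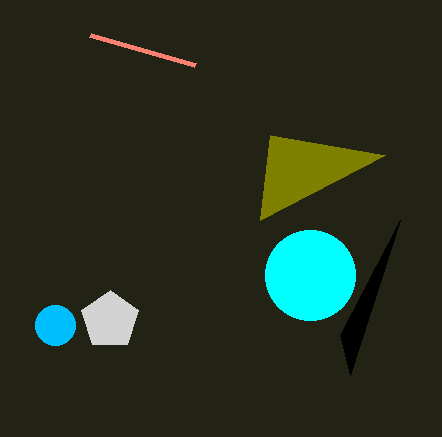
cx_1 = 110, cy_1 = 320, r_1 = 30, x1_2 = 90, y1_2 = 35, x1_3 = 350, cx_4 = 55, cy_4 = 325, r_4 = 20, y1_5 = 155, cx_6 = 310, cy_6 = 275, r_6 = 45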